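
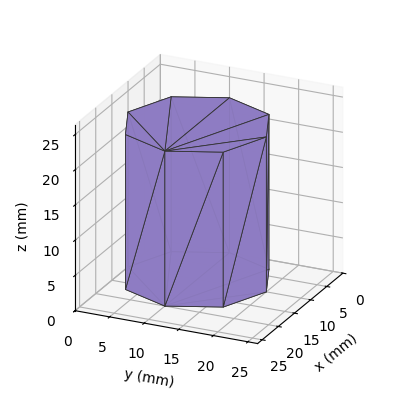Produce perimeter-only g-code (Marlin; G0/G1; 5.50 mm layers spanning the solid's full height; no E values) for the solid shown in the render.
Reading the render: the shape is a regular 8-sided prism (a cylinder approximated with 8 flat sides), circumscribed radius ≈ 10 mm, height ≈ 22 mm (dimensions read to the nearest mm from the axis ticks). For the g-code, the solid's height is divided into equal slices at the stated Δz and each level perimeter traced with G1 moves after a G0 lift.

; perimeter-only toolpath
G21 ; units = mm
G90 ; absolute positioning
G28 ; home
; layer 1
G0 Z5.50
G0 X20.00 Y10.00
G1 X17.07 Y17.07
G1 X10.00 Y20.00
G1 X2.93 Y17.07
G1 X0.00 Y10.00
G1 X2.93 Y2.93
G1 X10.00 Y0.00
G1 X17.07 Y2.93
G1 X20.00 Y10.00
; layer 2
G0 Z11.00
G0 X20.00 Y10.00
G1 X17.07 Y17.07
G1 X10.00 Y20.00
G1 X2.93 Y17.07
G1 X0.00 Y10.00
G1 X2.93 Y2.93
G1 X10.00 Y0.00
G1 X17.07 Y2.93
G1 X20.00 Y10.00
; layer 3
G0 Z16.50
G0 X20.00 Y10.00
G1 X17.07 Y17.07
G1 X10.00 Y20.00
G1 X2.93 Y17.07
G1 X0.00 Y10.00
G1 X2.93 Y2.93
G1 X10.00 Y0.00
G1 X17.07 Y2.93
G1 X20.00 Y10.00
; layer 4
G0 Z22.00
G0 X20.00 Y10.00
G1 X17.07 Y17.07
G1 X10.00 Y20.00
G1 X2.93 Y17.07
G1 X0.00 Y10.00
G1 X2.93 Y2.93
G1 X10.00 Y0.00
G1 X17.07 Y2.93
G1 X20.00 Y10.00
M2 ; end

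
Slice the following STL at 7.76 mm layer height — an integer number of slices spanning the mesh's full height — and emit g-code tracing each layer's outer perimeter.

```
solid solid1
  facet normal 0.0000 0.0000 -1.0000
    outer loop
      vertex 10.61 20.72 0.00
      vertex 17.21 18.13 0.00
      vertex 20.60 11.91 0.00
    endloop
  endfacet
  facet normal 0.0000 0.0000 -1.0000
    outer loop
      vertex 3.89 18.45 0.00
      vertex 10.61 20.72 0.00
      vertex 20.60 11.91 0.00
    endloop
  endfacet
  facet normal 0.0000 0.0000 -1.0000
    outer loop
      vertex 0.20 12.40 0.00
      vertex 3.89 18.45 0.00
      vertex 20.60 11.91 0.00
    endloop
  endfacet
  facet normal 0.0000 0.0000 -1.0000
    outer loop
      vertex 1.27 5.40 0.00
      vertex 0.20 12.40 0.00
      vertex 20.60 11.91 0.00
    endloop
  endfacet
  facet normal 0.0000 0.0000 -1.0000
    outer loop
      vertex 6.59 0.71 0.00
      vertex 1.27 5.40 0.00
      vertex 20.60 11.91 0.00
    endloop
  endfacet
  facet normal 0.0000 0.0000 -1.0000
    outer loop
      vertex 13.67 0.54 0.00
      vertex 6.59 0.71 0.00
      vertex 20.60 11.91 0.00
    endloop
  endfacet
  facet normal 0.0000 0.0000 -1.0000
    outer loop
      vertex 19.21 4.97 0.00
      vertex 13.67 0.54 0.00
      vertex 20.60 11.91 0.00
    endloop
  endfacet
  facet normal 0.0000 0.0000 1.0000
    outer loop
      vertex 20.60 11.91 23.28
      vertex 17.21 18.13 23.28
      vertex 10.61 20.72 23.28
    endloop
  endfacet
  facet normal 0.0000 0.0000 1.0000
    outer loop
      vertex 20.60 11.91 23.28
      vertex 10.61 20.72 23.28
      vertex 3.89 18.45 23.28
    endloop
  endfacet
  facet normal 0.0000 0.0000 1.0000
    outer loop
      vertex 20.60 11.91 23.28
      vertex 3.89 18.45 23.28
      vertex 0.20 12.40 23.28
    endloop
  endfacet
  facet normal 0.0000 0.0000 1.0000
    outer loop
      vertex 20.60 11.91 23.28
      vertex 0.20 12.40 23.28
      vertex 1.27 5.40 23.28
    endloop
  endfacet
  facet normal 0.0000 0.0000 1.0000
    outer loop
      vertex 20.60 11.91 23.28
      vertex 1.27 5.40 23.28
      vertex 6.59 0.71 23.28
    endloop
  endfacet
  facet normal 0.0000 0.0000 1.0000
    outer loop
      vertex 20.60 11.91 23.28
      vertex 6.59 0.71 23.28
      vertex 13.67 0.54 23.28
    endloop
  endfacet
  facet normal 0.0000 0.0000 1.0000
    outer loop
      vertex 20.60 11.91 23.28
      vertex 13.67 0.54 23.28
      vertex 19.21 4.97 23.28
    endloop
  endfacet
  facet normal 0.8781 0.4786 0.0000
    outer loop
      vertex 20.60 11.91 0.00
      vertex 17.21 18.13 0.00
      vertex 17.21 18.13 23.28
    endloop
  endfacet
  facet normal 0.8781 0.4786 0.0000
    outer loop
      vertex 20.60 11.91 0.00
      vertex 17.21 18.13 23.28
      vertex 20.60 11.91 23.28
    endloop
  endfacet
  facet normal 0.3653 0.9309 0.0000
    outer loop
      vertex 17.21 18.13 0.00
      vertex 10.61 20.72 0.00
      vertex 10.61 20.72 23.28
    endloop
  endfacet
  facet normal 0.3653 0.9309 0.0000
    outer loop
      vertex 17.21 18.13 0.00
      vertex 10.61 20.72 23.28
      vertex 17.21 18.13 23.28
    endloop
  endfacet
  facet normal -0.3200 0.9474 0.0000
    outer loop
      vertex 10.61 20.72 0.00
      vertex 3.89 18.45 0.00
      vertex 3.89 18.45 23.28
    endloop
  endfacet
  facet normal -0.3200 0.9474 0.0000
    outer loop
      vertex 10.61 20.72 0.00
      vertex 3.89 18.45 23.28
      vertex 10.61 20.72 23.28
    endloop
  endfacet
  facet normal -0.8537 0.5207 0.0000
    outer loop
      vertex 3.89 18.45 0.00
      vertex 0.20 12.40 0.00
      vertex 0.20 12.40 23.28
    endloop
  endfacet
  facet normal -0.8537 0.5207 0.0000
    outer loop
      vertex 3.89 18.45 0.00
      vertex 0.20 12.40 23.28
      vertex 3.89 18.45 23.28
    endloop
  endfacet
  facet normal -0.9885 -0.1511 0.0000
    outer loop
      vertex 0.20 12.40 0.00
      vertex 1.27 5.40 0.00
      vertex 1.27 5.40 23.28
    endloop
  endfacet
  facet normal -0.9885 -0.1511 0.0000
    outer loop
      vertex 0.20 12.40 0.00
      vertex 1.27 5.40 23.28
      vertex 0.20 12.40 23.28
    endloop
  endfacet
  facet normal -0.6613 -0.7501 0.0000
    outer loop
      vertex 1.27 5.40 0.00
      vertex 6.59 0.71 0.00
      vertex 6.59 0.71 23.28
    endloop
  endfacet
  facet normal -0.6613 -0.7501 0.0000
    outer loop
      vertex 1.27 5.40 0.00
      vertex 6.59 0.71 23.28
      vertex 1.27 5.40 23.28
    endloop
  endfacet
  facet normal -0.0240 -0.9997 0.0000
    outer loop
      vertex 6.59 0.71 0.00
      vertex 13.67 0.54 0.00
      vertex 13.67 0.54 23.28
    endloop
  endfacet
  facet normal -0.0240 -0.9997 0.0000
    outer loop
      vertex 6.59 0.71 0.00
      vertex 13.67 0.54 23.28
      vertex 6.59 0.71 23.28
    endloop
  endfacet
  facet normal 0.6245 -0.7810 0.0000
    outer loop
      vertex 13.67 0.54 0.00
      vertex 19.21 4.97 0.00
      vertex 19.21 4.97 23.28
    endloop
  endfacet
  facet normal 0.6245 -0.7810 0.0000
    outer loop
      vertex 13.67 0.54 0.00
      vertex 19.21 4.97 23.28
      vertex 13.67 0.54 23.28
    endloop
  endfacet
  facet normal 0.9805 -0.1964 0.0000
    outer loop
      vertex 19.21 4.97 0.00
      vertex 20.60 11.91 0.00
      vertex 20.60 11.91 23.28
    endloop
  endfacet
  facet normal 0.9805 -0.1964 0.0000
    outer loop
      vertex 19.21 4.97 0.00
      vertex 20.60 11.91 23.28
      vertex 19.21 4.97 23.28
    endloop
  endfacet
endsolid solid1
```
; perimeter-only toolpath
G21 ; units = mm
G90 ; absolute positioning
G28 ; home
; layer 1
G0 Z7.76
G0 X20.60 Y11.91
G1 X17.21 Y18.13
G1 X10.61 Y20.72
G1 X3.89 Y18.45
G1 X0.20 Y12.40
G1 X1.27 Y5.40
G1 X6.59 Y0.71
G1 X13.67 Y0.54
G1 X19.21 Y4.97
G1 X20.60 Y11.91
; layer 2
G0 Z15.52
G0 X20.60 Y11.91
G1 X17.21 Y18.13
G1 X10.61 Y20.72
G1 X3.89 Y18.45
G1 X0.20 Y12.40
G1 X1.27 Y5.40
G1 X6.59 Y0.71
G1 X13.67 Y0.54
G1 X19.21 Y4.97
G1 X20.60 Y11.91
; layer 3
G0 Z23.28
G0 X20.60 Y11.91
G1 X17.21 Y18.13
G1 X10.61 Y20.72
G1 X3.89 Y18.45
G1 X0.20 Y12.40
G1 X1.27 Y5.40
G1 X6.59 Y0.71
G1 X13.67 Y0.54
G1 X19.21 Y4.97
G1 X20.60 Y11.91
M2 ; end

The solid is a regular 9-sided prism (a cylinder approximated with 9 flat sides), circumscribed radius ≈ 10.4 mm, height ≈ 23.3 mm. Slicing at Δz = 7.76 mm — 3 equal slices spanning the solid's height, so layer i sits at z = i·h/3 — gives 3 non-empty perimeters. Each is a 9-segment closed polygon; G0 lifts to the layer z and rapids to the start vertex, then G1 traces the edges.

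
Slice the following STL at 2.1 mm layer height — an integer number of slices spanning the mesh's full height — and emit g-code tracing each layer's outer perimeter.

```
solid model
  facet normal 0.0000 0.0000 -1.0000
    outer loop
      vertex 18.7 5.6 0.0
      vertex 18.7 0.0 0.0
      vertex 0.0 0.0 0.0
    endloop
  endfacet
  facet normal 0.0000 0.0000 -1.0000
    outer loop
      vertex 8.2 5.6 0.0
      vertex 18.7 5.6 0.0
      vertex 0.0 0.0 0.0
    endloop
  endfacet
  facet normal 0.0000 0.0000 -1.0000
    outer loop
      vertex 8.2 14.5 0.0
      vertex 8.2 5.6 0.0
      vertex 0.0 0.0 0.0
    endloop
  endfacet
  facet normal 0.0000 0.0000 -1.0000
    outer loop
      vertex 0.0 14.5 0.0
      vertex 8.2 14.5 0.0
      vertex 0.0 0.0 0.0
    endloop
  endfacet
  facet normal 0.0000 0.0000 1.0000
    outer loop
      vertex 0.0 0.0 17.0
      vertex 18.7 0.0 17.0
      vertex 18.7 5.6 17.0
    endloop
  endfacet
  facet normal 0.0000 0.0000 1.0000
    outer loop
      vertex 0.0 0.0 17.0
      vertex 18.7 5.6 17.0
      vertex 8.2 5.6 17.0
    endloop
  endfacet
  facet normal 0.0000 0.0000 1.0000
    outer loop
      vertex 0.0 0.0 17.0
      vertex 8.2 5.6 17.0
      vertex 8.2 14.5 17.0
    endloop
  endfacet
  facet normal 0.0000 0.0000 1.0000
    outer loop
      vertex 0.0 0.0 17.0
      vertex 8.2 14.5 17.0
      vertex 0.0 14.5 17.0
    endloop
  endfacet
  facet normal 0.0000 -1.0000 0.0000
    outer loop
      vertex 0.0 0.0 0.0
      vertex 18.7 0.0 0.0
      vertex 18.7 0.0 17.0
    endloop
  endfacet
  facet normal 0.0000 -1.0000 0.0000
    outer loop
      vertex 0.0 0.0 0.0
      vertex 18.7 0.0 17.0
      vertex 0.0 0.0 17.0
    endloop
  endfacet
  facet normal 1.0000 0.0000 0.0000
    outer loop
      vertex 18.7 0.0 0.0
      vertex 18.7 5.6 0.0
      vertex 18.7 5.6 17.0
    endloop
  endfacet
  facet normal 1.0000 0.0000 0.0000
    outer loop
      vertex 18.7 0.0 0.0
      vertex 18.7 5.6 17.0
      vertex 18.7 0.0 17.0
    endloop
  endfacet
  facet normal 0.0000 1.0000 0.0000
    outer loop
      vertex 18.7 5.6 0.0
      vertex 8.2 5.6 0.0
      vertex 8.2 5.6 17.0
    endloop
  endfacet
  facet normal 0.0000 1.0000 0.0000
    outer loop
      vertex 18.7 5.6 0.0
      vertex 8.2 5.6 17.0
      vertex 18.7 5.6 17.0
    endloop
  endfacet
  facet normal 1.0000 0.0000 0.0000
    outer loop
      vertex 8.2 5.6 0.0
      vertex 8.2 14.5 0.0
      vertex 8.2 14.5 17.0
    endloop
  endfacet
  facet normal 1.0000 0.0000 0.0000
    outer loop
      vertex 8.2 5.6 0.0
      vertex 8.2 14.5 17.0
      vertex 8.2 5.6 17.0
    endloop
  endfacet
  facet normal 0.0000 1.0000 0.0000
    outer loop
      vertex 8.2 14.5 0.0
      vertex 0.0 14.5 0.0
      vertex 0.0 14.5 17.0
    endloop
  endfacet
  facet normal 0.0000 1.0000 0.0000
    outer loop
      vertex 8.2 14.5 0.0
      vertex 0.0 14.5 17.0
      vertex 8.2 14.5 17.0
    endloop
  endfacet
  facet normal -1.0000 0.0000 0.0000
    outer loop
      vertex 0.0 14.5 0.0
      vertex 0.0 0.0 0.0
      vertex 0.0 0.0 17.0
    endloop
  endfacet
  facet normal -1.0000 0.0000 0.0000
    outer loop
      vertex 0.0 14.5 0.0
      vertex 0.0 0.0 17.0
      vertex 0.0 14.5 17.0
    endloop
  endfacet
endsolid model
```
; perimeter-only toolpath
G21 ; units = mm
G90 ; absolute positioning
G28 ; home
; layer 1
G0 Z2.1
G0 X0.0 Y0.0
G1 X18.7 Y0.0
G1 X18.7 Y5.6
G1 X8.2 Y5.6
G1 X8.2 Y14.5
G1 X0.0 Y14.5
G1 X0.0 Y0.0
; layer 2
G0 Z4.2
G0 X0.0 Y0.0
G1 X18.7 Y0.0
G1 X18.7 Y5.6
G1 X8.2 Y5.6
G1 X8.2 Y14.5
G1 X0.0 Y14.5
G1 X0.0 Y0.0
; layer 3
G0 Z6.4
G0 X0.0 Y0.0
G1 X18.7 Y0.0
G1 X18.7 Y5.6
G1 X8.2 Y5.6
G1 X8.2 Y14.5
G1 X0.0 Y14.5
G1 X0.0 Y0.0
; layer 4
G0 Z8.5
G0 X0.0 Y0.0
G1 X18.7 Y0.0
G1 X18.7 Y5.6
G1 X8.2 Y5.6
G1 X8.2 Y14.5
G1 X0.0 Y14.5
G1 X0.0 Y0.0
; layer 5
G0 Z10.6
G0 X0.0 Y0.0
G1 X18.7 Y0.0
G1 X18.7 Y5.6
G1 X8.2 Y5.6
G1 X8.2 Y14.5
G1 X0.0 Y14.5
G1 X0.0 Y0.0
; layer 6
G0 Z12.8
G0 X0.0 Y0.0
G1 X18.7 Y0.0
G1 X18.7 Y5.6
G1 X8.2 Y5.6
G1 X8.2 Y14.5
G1 X0.0 Y14.5
G1 X0.0 Y0.0
; layer 7
G0 Z14.9
G0 X0.0 Y0.0
G1 X18.7 Y0.0
G1 X18.7 Y5.6
G1 X8.2 Y5.6
G1 X8.2 Y14.5
G1 X0.0 Y14.5
G1 X0.0 Y0.0
; layer 8
G0 Z17.0
G0 X0.0 Y0.0
G1 X18.7 Y0.0
G1 X18.7 Y5.6
G1 X8.2 Y5.6
G1 X8.2 Y14.5
G1 X0.0 Y14.5
G1 X0.0 Y0.0
M2 ; end

The solid is an L-shaped prism: outer 18.7 × 14.5 mm, arm thicknesses ≈ 5.6 mm (horizontal) and 8.2 mm (vertical), extruded 17 mm in z. Slicing at Δz = 2.1 mm — 8 equal slices spanning the solid's height, so layer i sits at z = i·h/8 — gives 8 non-empty perimeters. Each is a 6-segment closed polygon; G0 lifts to the layer z and rapids to the start vertex, then G1 traces the edges.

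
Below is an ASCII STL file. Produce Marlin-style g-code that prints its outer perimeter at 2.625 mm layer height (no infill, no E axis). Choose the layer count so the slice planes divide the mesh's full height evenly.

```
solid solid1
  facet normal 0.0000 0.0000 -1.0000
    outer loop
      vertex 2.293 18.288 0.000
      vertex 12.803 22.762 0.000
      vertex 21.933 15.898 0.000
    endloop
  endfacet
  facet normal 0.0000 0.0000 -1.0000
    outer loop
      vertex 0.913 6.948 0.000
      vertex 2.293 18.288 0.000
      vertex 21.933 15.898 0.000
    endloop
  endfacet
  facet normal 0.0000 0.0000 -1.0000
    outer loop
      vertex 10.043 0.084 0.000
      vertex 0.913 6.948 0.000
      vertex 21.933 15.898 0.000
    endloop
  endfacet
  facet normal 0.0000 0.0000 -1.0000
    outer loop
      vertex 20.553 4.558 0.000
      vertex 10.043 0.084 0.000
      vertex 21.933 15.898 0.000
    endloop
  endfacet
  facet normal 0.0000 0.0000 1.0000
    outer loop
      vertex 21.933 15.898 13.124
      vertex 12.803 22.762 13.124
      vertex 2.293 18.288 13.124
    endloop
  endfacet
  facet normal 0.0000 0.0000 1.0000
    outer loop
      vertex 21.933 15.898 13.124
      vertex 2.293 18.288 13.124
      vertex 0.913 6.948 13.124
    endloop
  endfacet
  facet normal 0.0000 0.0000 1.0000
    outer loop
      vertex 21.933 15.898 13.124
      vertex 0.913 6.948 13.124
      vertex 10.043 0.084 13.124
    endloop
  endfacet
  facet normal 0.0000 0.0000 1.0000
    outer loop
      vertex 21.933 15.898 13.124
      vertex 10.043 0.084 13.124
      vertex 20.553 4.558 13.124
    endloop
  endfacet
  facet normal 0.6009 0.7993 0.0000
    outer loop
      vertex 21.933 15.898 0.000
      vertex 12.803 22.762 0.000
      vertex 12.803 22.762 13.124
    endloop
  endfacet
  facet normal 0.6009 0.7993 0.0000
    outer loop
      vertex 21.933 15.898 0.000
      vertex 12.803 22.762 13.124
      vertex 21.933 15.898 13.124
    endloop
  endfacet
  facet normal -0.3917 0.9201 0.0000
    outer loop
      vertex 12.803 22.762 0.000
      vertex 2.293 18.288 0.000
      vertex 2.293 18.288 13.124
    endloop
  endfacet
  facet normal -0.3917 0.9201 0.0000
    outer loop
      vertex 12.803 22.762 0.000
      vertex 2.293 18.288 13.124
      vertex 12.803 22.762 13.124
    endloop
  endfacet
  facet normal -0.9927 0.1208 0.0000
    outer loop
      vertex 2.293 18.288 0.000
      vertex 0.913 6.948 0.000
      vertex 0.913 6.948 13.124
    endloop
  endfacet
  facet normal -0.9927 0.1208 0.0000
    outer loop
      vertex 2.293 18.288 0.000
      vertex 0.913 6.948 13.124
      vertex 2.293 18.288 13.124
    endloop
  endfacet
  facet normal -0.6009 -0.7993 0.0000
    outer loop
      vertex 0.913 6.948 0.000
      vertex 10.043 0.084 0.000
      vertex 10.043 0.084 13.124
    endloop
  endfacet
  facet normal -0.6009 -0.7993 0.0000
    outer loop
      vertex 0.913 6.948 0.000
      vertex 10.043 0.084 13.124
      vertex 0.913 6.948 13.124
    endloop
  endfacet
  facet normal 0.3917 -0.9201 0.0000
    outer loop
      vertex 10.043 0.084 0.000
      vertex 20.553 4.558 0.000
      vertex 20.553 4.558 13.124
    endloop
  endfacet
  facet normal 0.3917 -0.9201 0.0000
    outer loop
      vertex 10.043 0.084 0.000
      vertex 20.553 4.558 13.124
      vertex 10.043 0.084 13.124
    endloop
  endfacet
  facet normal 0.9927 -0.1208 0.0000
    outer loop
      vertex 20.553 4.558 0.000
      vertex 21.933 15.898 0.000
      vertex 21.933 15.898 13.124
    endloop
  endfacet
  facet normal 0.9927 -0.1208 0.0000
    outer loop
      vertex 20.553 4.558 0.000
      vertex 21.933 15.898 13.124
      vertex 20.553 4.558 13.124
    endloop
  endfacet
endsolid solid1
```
; perimeter-only toolpath
G21 ; units = mm
G90 ; absolute positioning
G28 ; home
; layer 1
G0 Z2.625
G0 X21.933 Y15.898
G1 X12.803 Y22.762
G1 X2.293 Y18.288
G1 X0.913 Y6.948
G1 X10.043 Y0.084
G1 X20.553 Y4.558
G1 X21.933 Y15.898
; layer 2
G0 Z5.250
G0 X21.933 Y15.898
G1 X12.803 Y22.762
G1 X2.293 Y18.288
G1 X0.913 Y6.948
G1 X10.043 Y0.084
G1 X20.553 Y4.558
G1 X21.933 Y15.898
; layer 3
G0 Z7.874
G0 X21.933 Y15.898
G1 X12.803 Y22.762
G1 X2.293 Y18.288
G1 X0.913 Y6.948
G1 X10.043 Y0.084
G1 X20.553 Y4.558
G1 X21.933 Y15.898
; layer 4
G0 Z10.499
G0 X21.933 Y15.898
G1 X12.803 Y22.762
G1 X2.293 Y18.288
G1 X0.913 Y6.948
G1 X10.043 Y0.084
G1 X20.553 Y4.558
G1 X21.933 Y15.898
; layer 5
G0 Z13.124
G0 X21.933 Y15.898
G1 X12.803 Y22.762
G1 X2.293 Y18.288
G1 X0.913 Y6.948
G1 X10.043 Y0.084
G1 X20.553 Y4.558
G1 X21.933 Y15.898
M2 ; end

The solid is a regular 6-sided prism (a cylinder approximated with 6 flat sides), circumscribed radius ≈ 11.4 mm, height ≈ 13.1 mm. Slicing at Δz = 2.625 mm — 5 equal slices spanning the solid's height, so layer i sits at z = i·h/5 — gives 5 non-empty perimeters. Each is a 6-segment closed polygon; G0 lifts to the layer z and rapids to the start vertex, then G1 traces the edges.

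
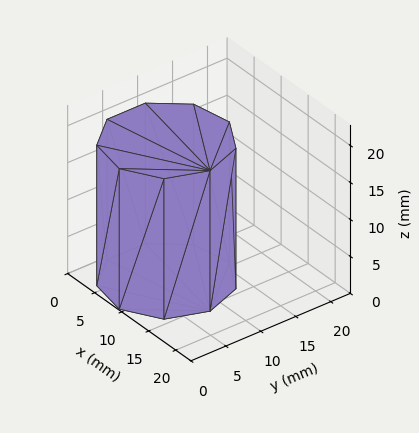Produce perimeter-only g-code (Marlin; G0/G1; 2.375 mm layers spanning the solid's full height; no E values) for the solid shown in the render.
Reading the render: the shape is a regular 9-sided prism (a cylinder approximated with 9 flat sides), circumscribed radius ≈ 8 mm, height ≈ 19 mm (dimensions read to the nearest mm from the axis ticks). For the g-code, the solid's height is divided into equal slices at the stated Δz and each level perimeter traced with G1 moves after a G0 lift.

; perimeter-only toolpath
G21 ; units = mm
G90 ; absolute positioning
G28 ; home
; layer 1
G0 Z2.375
G0 X16.000 Y8.000
G1 X14.128 Y13.142
G1 X9.389 Y15.878
G1 X4.000 Y14.928
G1 X0.482 Y10.736
G1 X0.482 Y5.264
G1 X4.000 Y1.072
G1 X9.389 Y0.122
G1 X14.128 Y2.858
G1 X16.000 Y8.000
; layer 2
G0 Z4.750
G0 X16.000 Y8.000
G1 X14.128 Y13.142
G1 X9.389 Y15.878
G1 X4.000 Y14.928
G1 X0.482 Y10.736
G1 X0.482 Y5.264
G1 X4.000 Y1.072
G1 X9.389 Y0.122
G1 X14.128 Y2.858
G1 X16.000 Y8.000
; layer 3
G0 Z7.125
G0 X16.000 Y8.000
G1 X14.128 Y13.142
G1 X9.389 Y15.878
G1 X4.000 Y14.928
G1 X0.482 Y10.736
G1 X0.482 Y5.264
G1 X4.000 Y1.072
G1 X9.389 Y0.122
G1 X14.128 Y2.858
G1 X16.000 Y8.000
; layer 4
G0 Z9.500
G0 X16.000 Y8.000
G1 X14.128 Y13.142
G1 X9.389 Y15.878
G1 X4.000 Y14.928
G1 X0.482 Y10.736
G1 X0.482 Y5.264
G1 X4.000 Y1.072
G1 X9.389 Y0.122
G1 X14.128 Y2.858
G1 X16.000 Y8.000
; layer 5
G0 Z11.875
G0 X16.000 Y8.000
G1 X14.128 Y13.142
G1 X9.389 Y15.878
G1 X4.000 Y14.928
G1 X0.482 Y10.736
G1 X0.482 Y5.264
G1 X4.000 Y1.072
G1 X9.389 Y0.122
G1 X14.128 Y2.858
G1 X16.000 Y8.000
; layer 6
G0 Z14.250
G0 X16.000 Y8.000
G1 X14.128 Y13.142
G1 X9.389 Y15.878
G1 X4.000 Y14.928
G1 X0.482 Y10.736
G1 X0.482 Y5.264
G1 X4.000 Y1.072
G1 X9.389 Y0.122
G1 X14.128 Y2.858
G1 X16.000 Y8.000
; layer 7
G0 Z16.625
G0 X16.000 Y8.000
G1 X14.128 Y13.142
G1 X9.389 Y15.878
G1 X4.000 Y14.928
G1 X0.482 Y10.736
G1 X0.482 Y5.264
G1 X4.000 Y1.072
G1 X9.389 Y0.122
G1 X14.128 Y2.858
G1 X16.000 Y8.000
; layer 8
G0 Z19.000
G0 X16.000 Y8.000
G1 X14.128 Y13.142
G1 X9.389 Y15.878
G1 X4.000 Y14.928
G1 X0.482 Y10.736
G1 X0.482 Y5.264
G1 X4.000 Y1.072
G1 X9.389 Y0.122
G1 X14.128 Y2.858
G1 X16.000 Y8.000
M2 ; end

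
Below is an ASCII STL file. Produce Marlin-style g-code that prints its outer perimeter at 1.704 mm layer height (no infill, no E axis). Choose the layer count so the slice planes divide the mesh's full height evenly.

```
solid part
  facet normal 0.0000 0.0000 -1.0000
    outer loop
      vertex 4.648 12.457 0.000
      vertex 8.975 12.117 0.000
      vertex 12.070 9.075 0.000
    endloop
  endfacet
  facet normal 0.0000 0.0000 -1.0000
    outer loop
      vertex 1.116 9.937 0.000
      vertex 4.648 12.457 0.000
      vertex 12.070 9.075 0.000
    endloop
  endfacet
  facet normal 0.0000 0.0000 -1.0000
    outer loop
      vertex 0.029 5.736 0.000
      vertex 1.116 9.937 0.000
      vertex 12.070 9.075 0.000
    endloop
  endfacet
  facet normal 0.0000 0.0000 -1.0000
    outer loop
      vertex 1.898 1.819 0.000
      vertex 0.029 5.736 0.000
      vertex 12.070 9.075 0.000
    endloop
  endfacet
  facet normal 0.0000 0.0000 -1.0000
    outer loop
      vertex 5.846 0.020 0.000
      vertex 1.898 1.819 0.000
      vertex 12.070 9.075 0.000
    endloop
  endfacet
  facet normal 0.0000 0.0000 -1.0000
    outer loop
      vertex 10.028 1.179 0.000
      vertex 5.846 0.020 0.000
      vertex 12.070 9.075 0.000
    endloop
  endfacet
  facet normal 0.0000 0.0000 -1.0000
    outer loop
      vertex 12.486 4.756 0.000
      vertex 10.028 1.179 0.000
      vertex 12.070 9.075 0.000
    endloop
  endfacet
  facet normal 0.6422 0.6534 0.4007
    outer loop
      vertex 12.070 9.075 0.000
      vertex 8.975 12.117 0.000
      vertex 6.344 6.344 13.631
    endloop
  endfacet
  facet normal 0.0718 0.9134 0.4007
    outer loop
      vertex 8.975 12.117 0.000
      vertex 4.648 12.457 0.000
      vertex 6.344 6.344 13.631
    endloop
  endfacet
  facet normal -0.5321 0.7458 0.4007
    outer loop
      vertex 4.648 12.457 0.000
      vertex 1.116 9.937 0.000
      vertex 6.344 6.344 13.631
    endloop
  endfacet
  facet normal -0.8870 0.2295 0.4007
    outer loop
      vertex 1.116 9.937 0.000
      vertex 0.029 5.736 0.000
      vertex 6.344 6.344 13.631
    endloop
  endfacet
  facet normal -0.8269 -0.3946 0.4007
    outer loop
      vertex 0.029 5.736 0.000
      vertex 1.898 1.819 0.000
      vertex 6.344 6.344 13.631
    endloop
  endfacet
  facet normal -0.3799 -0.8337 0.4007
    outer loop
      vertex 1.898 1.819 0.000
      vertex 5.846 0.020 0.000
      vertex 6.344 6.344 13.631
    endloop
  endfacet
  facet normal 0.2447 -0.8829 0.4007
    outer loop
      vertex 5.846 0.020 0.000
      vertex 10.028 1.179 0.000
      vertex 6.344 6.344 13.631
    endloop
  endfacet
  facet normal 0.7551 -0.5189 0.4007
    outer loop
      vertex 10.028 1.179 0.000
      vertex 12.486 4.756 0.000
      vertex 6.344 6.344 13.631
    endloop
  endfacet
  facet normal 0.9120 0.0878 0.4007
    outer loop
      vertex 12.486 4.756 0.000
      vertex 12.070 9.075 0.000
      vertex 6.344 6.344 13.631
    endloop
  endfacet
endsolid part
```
; perimeter-only toolpath
G21 ; units = mm
G90 ; absolute positioning
G28 ; home
; layer 1
G0 Z1.704
G0 X11.354 Y8.734
G1 X8.646 Y11.395
G1 X4.860 Y11.693
G1 X1.770 Y9.488
G1 X0.818 Y5.812
G1 X2.454 Y2.385
G1 X5.908 Y0.810
G1 X9.567 Y1.825
G1 X11.718 Y4.955
G1 X11.354 Y8.734
; layer 2
G0 Z3.408
G0 X10.639 Y8.392
G1 X8.317 Y10.674
G1 X5.072 Y10.929
G1 X2.423 Y9.039
G1 X1.608 Y5.888
G1 X3.010 Y2.950
G1 X5.971 Y1.601
G1 X9.107 Y2.470
G1 X10.950 Y5.153
G1 X10.639 Y8.392
; layer 3
G0 Z5.112
G0 X9.923 Y8.051
G1 X7.988 Y9.952
G1 X5.284 Y10.165
G1 X3.077 Y8.590
G1 X2.397 Y5.964
G1 X3.565 Y3.516
G1 X6.033 Y2.392
G1 X8.646 Y3.116
G1 X10.183 Y5.351
G1 X9.923 Y8.051
; layer 4
G0 Z6.816
G0 X9.207 Y7.710
G1 X7.659 Y9.231
G1 X5.496 Y9.401
G1 X3.730 Y8.140
G1 X3.187 Y6.040
G1 X4.121 Y4.082
G1 X6.095 Y3.182
G1 X8.186 Y3.762
G1 X9.415 Y5.550
G1 X9.207 Y7.710
; layer 5
G0 Z8.519
G0 X8.491 Y7.368
G1 X7.331 Y8.509
G1 X5.708 Y8.636
G1 X4.384 Y7.691
G1 X3.976 Y6.116
G1 X4.677 Y4.647
G1 X6.157 Y3.973
G1 X7.726 Y4.407
G1 X8.647 Y5.748
G1 X8.491 Y7.368
; layer 6
G0 Z10.223
G0 X7.776 Y7.027
G1 X7.002 Y7.787
G1 X5.920 Y7.872
G1 X5.037 Y7.242
G1 X4.765 Y6.192
G1 X5.232 Y5.213
G1 X6.220 Y4.763
G1 X7.265 Y5.053
G1 X7.880 Y5.947
G1 X7.776 Y7.027
; layer 7
G0 Z11.927
G0 X7.060 Y6.685
G1 X6.673 Y7.066
G1 X6.132 Y7.108
G1 X5.691 Y6.793
G1 X5.555 Y6.268
G1 X5.788 Y5.778
G1 X6.282 Y5.554
G1 X6.804 Y5.698
G1 X7.112 Y6.146
G1 X7.060 Y6.685
M2 ; end

The solid is a regular 9-sided pyramid, base circumscribed radius ≈ 6.34 mm, apex at z ≈ 13.6 mm. Slicing at Δz = 1.704 mm — 8 equal slices spanning the solid's height, so layer i sits at z = i·h/8 — gives 7 non-empty perimeters. Each is a 9-segment closed polygon; G0 lifts to the layer z and rapids to the start vertex, then G1 traces the edges. The cross-section shrinks linearly with z (the slice at the apex is degenerate and omitted).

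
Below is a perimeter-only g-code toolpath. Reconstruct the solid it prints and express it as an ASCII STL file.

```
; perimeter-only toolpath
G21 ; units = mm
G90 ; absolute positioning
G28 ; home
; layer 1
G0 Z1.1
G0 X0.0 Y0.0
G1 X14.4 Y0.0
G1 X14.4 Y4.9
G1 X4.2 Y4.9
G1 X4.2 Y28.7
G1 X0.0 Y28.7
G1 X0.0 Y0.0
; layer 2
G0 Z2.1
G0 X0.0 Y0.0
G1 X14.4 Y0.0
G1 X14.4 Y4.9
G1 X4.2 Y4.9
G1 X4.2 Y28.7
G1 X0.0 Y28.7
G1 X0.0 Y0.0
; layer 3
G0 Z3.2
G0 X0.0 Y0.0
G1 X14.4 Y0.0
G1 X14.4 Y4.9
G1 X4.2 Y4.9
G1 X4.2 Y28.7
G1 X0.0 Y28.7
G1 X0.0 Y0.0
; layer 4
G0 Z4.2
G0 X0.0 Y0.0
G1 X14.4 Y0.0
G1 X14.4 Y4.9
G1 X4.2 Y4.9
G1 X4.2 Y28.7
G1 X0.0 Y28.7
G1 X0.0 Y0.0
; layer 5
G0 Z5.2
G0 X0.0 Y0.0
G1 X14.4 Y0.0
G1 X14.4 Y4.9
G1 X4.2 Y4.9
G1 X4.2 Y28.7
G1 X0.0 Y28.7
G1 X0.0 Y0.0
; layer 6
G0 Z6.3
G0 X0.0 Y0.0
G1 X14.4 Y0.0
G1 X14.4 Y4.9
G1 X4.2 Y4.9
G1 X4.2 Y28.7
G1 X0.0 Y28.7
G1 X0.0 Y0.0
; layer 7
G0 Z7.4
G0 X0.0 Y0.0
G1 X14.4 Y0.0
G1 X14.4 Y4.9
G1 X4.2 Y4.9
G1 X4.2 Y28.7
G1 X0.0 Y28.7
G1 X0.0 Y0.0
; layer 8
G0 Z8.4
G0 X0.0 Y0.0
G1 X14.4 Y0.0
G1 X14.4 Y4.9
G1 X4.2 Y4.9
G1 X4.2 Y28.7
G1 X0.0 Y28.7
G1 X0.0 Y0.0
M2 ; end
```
solid part
  facet normal 0.0000 0.0000 -1.0000
    outer loop
      vertex 14.4 4.9 0.0
      vertex 14.4 0.0 0.0
      vertex 0.0 0.0 0.0
    endloop
  endfacet
  facet normal 0.0000 0.0000 -1.0000
    outer loop
      vertex 4.2 4.9 0.0
      vertex 14.4 4.9 0.0
      vertex 0.0 0.0 0.0
    endloop
  endfacet
  facet normal 0.0000 0.0000 -1.0000
    outer loop
      vertex 4.2 28.7 0.0
      vertex 4.2 4.9 0.0
      vertex 0.0 0.0 0.0
    endloop
  endfacet
  facet normal 0.0000 0.0000 -1.0000
    outer loop
      vertex 0.0 28.7 0.0
      vertex 4.2 28.7 0.0
      vertex 0.0 0.0 0.0
    endloop
  endfacet
  facet normal 0.0000 0.0000 1.0000
    outer loop
      vertex 0.0 0.0 8.4
      vertex 14.4 0.0 8.4
      vertex 14.4 4.9 8.4
    endloop
  endfacet
  facet normal 0.0000 0.0000 1.0000
    outer loop
      vertex 0.0 0.0 8.4
      vertex 14.4 4.9 8.4
      vertex 4.2 4.9 8.4
    endloop
  endfacet
  facet normal 0.0000 0.0000 1.0000
    outer loop
      vertex 0.0 0.0 8.4
      vertex 4.2 4.9 8.4
      vertex 4.2 28.7 8.4
    endloop
  endfacet
  facet normal 0.0000 0.0000 1.0000
    outer loop
      vertex 0.0 0.0 8.4
      vertex 4.2 28.7 8.4
      vertex 0.0 28.7 8.4
    endloop
  endfacet
  facet normal 0.0000 -1.0000 0.0000
    outer loop
      vertex 0.0 0.0 0.0
      vertex 14.4 0.0 0.0
      vertex 14.4 0.0 8.4
    endloop
  endfacet
  facet normal 0.0000 -1.0000 0.0000
    outer loop
      vertex 0.0 0.0 0.0
      vertex 14.4 0.0 8.4
      vertex 0.0 0.0 8.4
    endloop
  endfacet
  facet normal 1.0000 0.0000 0.0000
    outer loop
      vertex 14.4 0.0 0.0
      vertex 14.4 4.9 0.0
      vertex 14.4 4.9 8.4
    endloop
  endfacet
  facet normal 1.0000 0.0000 0.0000
    outer loop
      vertex 14.4 0.0 0.0
      vertex 14.4 4.9 8.4
      vertex 14.4 0.0 8.4
    endloop
  endfacet
  facet normal 0.0000 1.0000 0.0000
    outer loop
      vertex 14.4 4.9 0.0
      vertex 4.2 4.9 0.0
      vertex 4.2 4.9 8.4
    endloop
  endfacet
  facet normal 0.0000 1.0000 0.0000
    outer loop
      vertex 14.4 4.9 0.0
      vertex 4.2 4.9 8.4
      vertex 14.4 4.9 8.4
    endloop
  endfacet
  facet normal 1.0000 0.0000 0.0000
    outer loop
      vertex 4.2 4.9 0.0
      vertex 4.2 28.7 0.0
      vertex 4.2 28.7 8.4
    endloop
  endfacet
  facet normal 1.0000 0.0000 0.0000
    outer loop
      vertex 4.2 4.9 0.0
      vertex 4.2 28.7 8.4
      vertex 4.2 4.9 8.4
    endloop
  endfacet
  facet normal 0.0000 1.0000 0.0000
    outer loop
      vertex 4.2 28.7 0.0
      vertex 0.0 28.7 0.0
      vertex 0.0 28.7 8.4
    endloop
  endfacet
  facet normal 0.0000 1.0000 0.0000
    outer loop
      vertex 4.2 28.7 0.0
      vertex 0.0 28.7 8.4
      vertex 4.2 28.7 8.4
    endloop
  endfacet
  facet normal -1.0000 0.0000 0.0000
    outer loop
      vertex 0.0 28.7 0.0
      vertex 0.0 0.0 0.0
      vertex 0.0 0.0 8.4
    endloop
  endfacet
  facet normal -1.0000 0.0000 0.0000
    outer loop
      vertex 0.0 28.7 0.0
      vertex 0.0 0.0 8.4
      vertex 0.0 28.7 8.4
    endloop
  endfacet
endsolid part

The G0 Z moves step by Δz≈1.1 mm. Every layer's G1 loop is the same polygon, so the solid is a straight extrusion of it from z=0 to z≈8.4. Closing with flat bottom and top caps and triangulating gives 20 facets — an L-shaped prism: outer 14.4 × 28.7 mm, arm thicknesses ≈ 4.9 mm (horizontal) and 4.2 mm (vertical), extruded 8.4 mm in z.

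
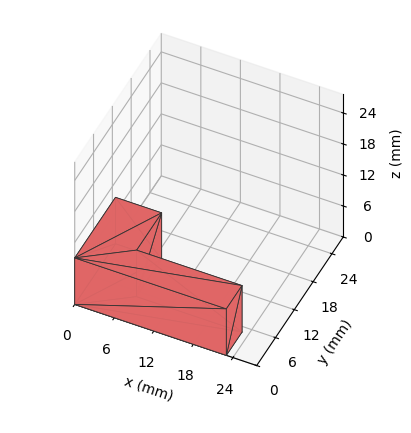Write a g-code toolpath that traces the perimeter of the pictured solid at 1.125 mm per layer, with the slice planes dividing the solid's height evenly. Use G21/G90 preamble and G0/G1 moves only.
Reading the render: the shape is an L-shaped prism: outer 23 × 13 mm, arm thicknesses ≈ 5 mm (horizontal) and 7 mm (vertical), extruded 9 mm in z (dimensions read to the nearest mm from the axis ticks). For the g-code, the solid's height is divided into equal slices at the stated Δz and each level perimeter traced with G1 moves after a G0 lift.

; perimeter-only toolpath
G21 ; units = mm
G90 ; absolute positioning
G28 ; home
; layer 1
G0 Z1.125
G0 X0.000 Y0.000
G1 X23.000 Y0.000
G1 X23.000 Y5.000
G1 X7.000 Y5.000
G1 X7.000 Y13.000
G1 X0.000 Y13.000
G1 X0.000 Y0.000
; layer 2
G0 Z2.250
G0 X0.000 Y0.000
G1 X23.000 Y0.000
G1 X23.000 Y5.000
G1 X7.000 Y5.000
G1 X7.000 Y13.000
G1 X0.000 Y13.000
G1 X0.000 Y0.000
; layer 3
G0 Z3.375
G0 X0.000 Y0.000
G1 X23.000 Y0.000
G1 X23.000 Y5.000
G1 X7.000 Y5.000
G1 X7.000 Y13.000
G1 X0.000 Y13.000
G1 X0.000 Y0.000
; layer 4
G0 Z4.500
G0 X0.000 Y0.000
G1 X23.000 Y0.000
G1 X23.000 Y5.000
G1 X7.000 Y5.000
G1 X7.000 Y13.000
G1 X0.000 Y13.000
G1 X0.000 Y0.000
; layer 5
G0 Z5.625
G0 X0.000 Y0.000
G1 X23.000 Y0.000
G1 X23.000 Y5.000
G1 X7.000 Y5.000
G1 X7.000 Y13.000
G1 X0.000 Y13.000
G1 X0.000 Y0.000
; layer 6
G0 Z6.750
G0 X0.000 Y0.000
G1 X23.000 Y0.000
G1 X23.000 Y5.000
G1 X7.000 Y5.000
G1 X7.000 Y13.000
G1 X0.000 Y13.000
G1 X0.000 Y0.000
; layer 7
G0 Z7.875
G0 X0.000 Y0.000
G1 X23.000 Y0.000
G1 X23.000 Y5.000
G1 X7.000 Y5.000
G1 X7.000 Y13.000
G1 X0.000 Y13.000
G1 X0.000 Y0.000
; layer 8
G0 Z9.000
G0 X0.000 Y0.000
G1 X23.000 Y0.000
G1 X23.000 Y5.000
G1 X7.000 Y5.000
G1 X7.000 Y13.000
G1 X0.000 Y13.000
G1 X0.000 Y0.000
M2 ; end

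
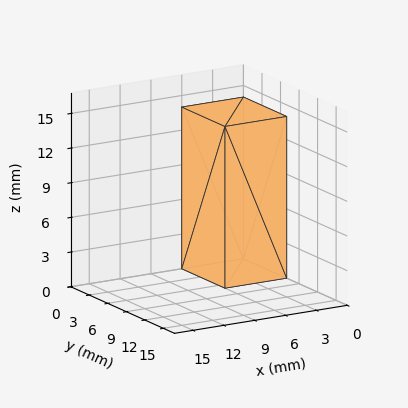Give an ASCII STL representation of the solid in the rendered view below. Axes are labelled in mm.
Reading the render: the shape is a rectangular box, roughly 6 × 7 mm footprint and 14 mm tall (dimensions read to the nearest mm from the axis ticks). For the STL, each face is triangulated and given an outward normal.

solid part
  facet normal 0.0000 0.0000 -1.0000
    outer loop
      vertex 6.0 7.0 0.0
      vertex 6.0 0.0 0.0
      vertex 0.0 0.0 0.0
    endloop
  endfacet
  facet normal 0.0000 0.0000 -1.0000
    outer loop
      vertex 0.0 7.0 0.0
      vertex 6.0 7.0 0.0
      vertex 0.0 0.0 0.0
    endloop
  endfacet
  facet normal 0.0000 0.0000 1.0000
    outer loop
      vertex 0.0 0.0 14.0
      vertex 6.0 0.0 14.0
      vertex 6.0 7.0 14.0
    endloop
  endfacet
  facet normal 0.0000 0.0000 1.0000
    outer loop
      vertex 0.0 0.0 14.0
      vertex 6.0 7.0 14.0
      vertex 0.0 7.0 14.0
    endloop
  endfacet
  facet normal 0.0000 -1.0000 0.0000
    outer loop
      vertex 0.0 0.0 0.0
      vertex 6.0 0.0 0.0
      vertex 6.0 0.0 14.0
    endloop
  endfacet
  facet normal 0.0000 -1.0000 0.0000
    outer loop
      vertex 0.0 0.0 0.0
      vertex 6.0 0.0 14.0
      vertex 0.0 0.0 14.0
    endloop
  endfacet
  facet normal 0.0000 1.0000 0.0000
    outer loop
      vertex 6.0 7.0 14.0
      vertex 6.0 7.0 0.0
      vertex 0.0 7.0 0.0
    endloop
  endfacet
  facet normal 0.0000 1.0000 0.0000
    outer loop
      vertex 0.0 7.0 14.0
      vertex 6.0 7.0 14.0
      vertex 0.0 7.0 0.0
    endloop
  endfacet
  facet normal -1.0000 0.0000 0.0000
    outer loop
      vertex 0.0 7.0 14.0
      vertex 0.0 7.0 0.0
      vertex 0.0 0.0 0.0
    endloop
  endfacet
  facet normal -1.0000 0.0000 0.0000
    outer loop
      vertex 0.0 0.0 14.0
      vertex 0.0 7.0 14.0
      vertex 0.0 0.0 0.0
    endloop
  endfacet
  facet normal 1.0000 0.0000 0.0000
    outer loop
      vertex 6.0 0.0 0.0
      vertex 6.0 7.0 0.0
      vertex 6.0 7.0 14.0
    endloop
  endfacet
  facet normal 1.0000 0.0000 0.0000
    outer loop
      vertex 6.0 0.0 0.0
      vertex 6.0 7.0 14.0
      vertex 6.0 0.0 14.0
    endloop
  endfacet
endsolid part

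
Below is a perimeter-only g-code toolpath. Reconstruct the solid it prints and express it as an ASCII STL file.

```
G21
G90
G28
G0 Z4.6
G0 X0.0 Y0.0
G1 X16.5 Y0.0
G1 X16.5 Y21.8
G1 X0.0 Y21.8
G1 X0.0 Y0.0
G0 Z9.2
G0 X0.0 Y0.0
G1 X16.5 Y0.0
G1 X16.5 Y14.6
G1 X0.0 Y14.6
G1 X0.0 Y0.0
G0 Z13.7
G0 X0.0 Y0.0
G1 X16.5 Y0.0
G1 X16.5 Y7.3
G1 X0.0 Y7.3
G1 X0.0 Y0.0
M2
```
solid part
  facet normal 0.0000 0.0000 -1.0000
    outer loop
      vertex 16.5 29.1 0.0
      vertex 16.5 0.0 0.0
      vertex 0.0 0.0 0.0
    endloop
  endfacet
  facet normal 0.0000 0.0000 -1.0000
    outer loop
      vertex 0.0 29.1 0.0
      vertex 16.5 29.1 0.0
      vertex 0.0 0.0 0.0
    endloop
  endfacet
  facet normal 0.0000 -1.0000 0.0000
    outer loop
      vertex 0.0 0.0 0.0
      vertex 16.5 0.0 0.0
      vertex 16.5 0.0 18.3
    endloop
  endfacet
  facet normal 0.0000 -1.0000 0.0000
    outer loop
      vertex 0.0 0.0 0.0
      vertex 16.5 0.0 18.3
      vertex 0.0 0.0 18.3
    endloop
  endfacet
  facet normal 0.0000 0.5324 0.8465
    outer loop
      vertex 0.0 0.0 18.3
      vertex 16.5 0.0 18.3
      vertex 16.5 29.1 0.0
    endloop
  endfacet
  facet normal 0.0000 0.5324 0.8465
    outer loop
      vertex 0.0 0.0 18.3
      vertex 16.5 29.1 0.0
      vertex 0.0 29.1 0.0
    endloop
  endfacet
  facet normal -1.0000 0.0000 0.0000
    outer loop
      vertex 0.0 0.0 18.3
      vertex 0.0 29.1 0.0
      vertex 0.0 0.0 0.0
    endloop
  endfacet
  facet normal 1.0000 0.0000 0.0000
    outer loop
      vertex 16.5 0.0 0.0
      vertex 16.5 29.1 0.0
      vertex 16.5 0.0 18.3
    endloop
  endfacet
endsolid part

The G0 Z moves step by Δz≈4.6 mm. The G1 loops shrink linearly with z, so the solid tapers from its base footprint up to z≈18.3. Closing with a flat bottom cap and the tapered top and triangulating gives 8 facets — a wedge (ramp): 16.5 × 29.1 mm base, rising to 18.3 mm along the y=0 edge and sloping linearly to z=0 at y=29.1.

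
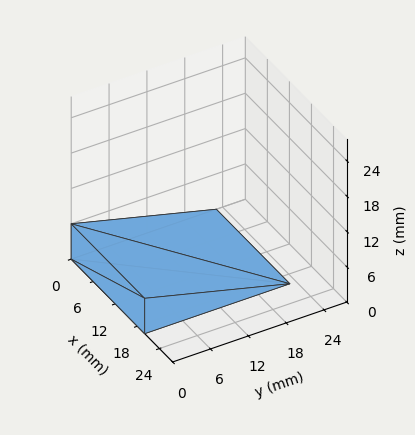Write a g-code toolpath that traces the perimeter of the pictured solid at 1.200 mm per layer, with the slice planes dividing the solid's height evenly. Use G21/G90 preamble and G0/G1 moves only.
Reading the render: the shape is a wedge (ramp): 20 × 23 mm base, rising to 6 mm along the y=0 edge and sloping linearly to z=0 at y=23 (dimensions read to the nearest mm from the axis ticks). For the g-code, the solid's height is divided into equal slices at the stated Δz and each level perimeter traced with G1 moves after a G0 lift.

; perimeter-only toolpath
G21 ; units = mm
G90 ; absolute positioning
G28 ; home
; layer 1
G0 Z1.200
G0 X0.000 Y0.000
G1 X20.000 Y0.000
G1 X20.000 Y18.400
G1 X0.000 Y18.400
G1 X0.000 Y0.000
; layer 2
G0 Z2.400
G0 X0.000 Y0.000
G1 X20.000 Y0.000
G1 X20.000 Y13.800
G1 X0.000 Y13.800
G1 X0.000 Y0.000
; layer 3
G0 Z3.600
G0 X0.000 Y0.000
G1 X20.000 Y0.000
G1 X20.000 Y9.200
G1 X0.000 Y9.200
G1 X0.000 Y0.000
; layer 4
G0 Z4.800
G0 X0.000 Y0.000
G1 X20.000 Y0.000
G1 X20.000 Y4.600
G1 X0.000 Y4.600
G1 X0.000 Y0.000
M2 ; end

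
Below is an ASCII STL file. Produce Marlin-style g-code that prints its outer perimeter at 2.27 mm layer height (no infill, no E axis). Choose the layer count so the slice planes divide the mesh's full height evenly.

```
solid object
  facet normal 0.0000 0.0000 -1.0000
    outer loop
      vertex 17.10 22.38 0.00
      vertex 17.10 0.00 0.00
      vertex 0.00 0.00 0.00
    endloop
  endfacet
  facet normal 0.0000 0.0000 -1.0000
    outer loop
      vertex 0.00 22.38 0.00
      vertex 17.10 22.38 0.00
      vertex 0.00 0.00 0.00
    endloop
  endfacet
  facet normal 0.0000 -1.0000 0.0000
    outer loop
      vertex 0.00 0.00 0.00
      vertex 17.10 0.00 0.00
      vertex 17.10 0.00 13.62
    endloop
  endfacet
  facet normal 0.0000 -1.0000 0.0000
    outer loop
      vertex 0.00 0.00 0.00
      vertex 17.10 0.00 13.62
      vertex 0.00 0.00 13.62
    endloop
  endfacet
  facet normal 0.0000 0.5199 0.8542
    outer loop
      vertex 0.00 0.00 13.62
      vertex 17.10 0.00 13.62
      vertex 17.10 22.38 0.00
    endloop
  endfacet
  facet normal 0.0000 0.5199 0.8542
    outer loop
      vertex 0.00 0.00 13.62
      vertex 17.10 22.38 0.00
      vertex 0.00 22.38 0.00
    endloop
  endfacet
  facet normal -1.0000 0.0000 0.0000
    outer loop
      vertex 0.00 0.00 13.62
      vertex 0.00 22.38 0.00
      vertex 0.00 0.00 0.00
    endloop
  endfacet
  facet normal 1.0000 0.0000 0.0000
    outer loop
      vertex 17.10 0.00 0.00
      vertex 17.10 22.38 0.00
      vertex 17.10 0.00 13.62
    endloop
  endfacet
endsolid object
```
; perimeter-only toolpath
G21 ; units = mm
G90 ; absolute positioning
G28 ; home
; layer 1
G0 Z2.27
G0 X0.00 Y0.00
G1 X17.10 Y0.00
G1 X17.10 Y18.65
G1 X0.00 Y18.65
G1 X0.00 Y0.00
; layer 2
G0 Z4.54
G0 X0.00 Y0.00
G1 X17.10 Y0.00
G1 X17.10 Y14.92
G1 X0.00 Y14.92
G1 X0.00 Y0.00
; layer 3
G0 Z6.81
G0 X0.00 Y0.00
G1 X17.10 Y0.00
G1 X17.10 Y11.19
G1 X0.00 Y11.19
G1 X0.00 Y0.00
; layer 4
G0 Z9.08
G0 X0.00 Y0.00
G1 X17.10 Y0.00
G1 X17.10 Y7.46
G1 X0.00 Y7.46
G1 X0.00 Y0.00
; layer 5
G0 Z11.35
G0 X0.00 Y0.00
G1 X17.10 Y0.00
G1 X17.10 Y3.73
G1 X0.00 Y3.73
G1 X0.00 Y0.00
M2 ; end

The solid is a wedge (ramp): 17.1 × 22.4 mm base, rising to 13.6 mm along the y=0 edge and sloping linearly to z=0 at y=22.4. Slicing at Δz = 2.27 mm — 6 equal slices spanning the solid's height, so layer i sits at z = i·h/6 — gives 5 non-empty perimeters. Each is a 4-segment closed polygon; G0 lifts to the layer z and rapids to the start vertex, then G1 traces the edges. The cross-section shrinks linearly with z (the slice at the apex is degenerate and omitted).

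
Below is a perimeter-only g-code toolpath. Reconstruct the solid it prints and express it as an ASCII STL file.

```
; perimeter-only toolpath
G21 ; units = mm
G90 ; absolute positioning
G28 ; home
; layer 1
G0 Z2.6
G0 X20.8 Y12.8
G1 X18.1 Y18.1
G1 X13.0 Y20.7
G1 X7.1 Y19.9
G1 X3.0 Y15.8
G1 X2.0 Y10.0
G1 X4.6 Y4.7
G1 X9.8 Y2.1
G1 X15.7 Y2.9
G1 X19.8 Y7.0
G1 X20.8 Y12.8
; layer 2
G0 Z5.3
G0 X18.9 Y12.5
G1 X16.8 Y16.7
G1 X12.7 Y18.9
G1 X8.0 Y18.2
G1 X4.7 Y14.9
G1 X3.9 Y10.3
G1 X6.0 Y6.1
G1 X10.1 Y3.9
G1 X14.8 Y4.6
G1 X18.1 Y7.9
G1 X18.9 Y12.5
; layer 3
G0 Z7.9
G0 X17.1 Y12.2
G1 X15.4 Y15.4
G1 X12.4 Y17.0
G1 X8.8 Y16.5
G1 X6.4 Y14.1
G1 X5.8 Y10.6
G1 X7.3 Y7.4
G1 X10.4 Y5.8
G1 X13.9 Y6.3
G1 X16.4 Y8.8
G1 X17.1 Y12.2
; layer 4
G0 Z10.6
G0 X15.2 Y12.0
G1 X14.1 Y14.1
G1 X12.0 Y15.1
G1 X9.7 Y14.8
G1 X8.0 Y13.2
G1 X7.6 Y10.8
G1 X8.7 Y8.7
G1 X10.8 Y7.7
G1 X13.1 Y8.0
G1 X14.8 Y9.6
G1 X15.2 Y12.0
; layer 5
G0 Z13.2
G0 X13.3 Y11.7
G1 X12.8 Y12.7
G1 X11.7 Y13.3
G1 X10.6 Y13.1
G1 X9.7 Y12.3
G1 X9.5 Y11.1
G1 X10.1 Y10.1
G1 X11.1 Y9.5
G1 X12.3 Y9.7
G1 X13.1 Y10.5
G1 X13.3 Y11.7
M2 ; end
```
solid part
  facet normal 0.0000 0.0000 -1.0000
    outer loop
      vertex 13.3 22.6 0.0
      vertex 19.5 19.4 0.0
      vertex 22.7 13.1 0.0
    endloop
  endfacet
  facet normal 0.0000 0.0000 -1.0000
    outer loop
      vertex 6.3 21.6 0.0
      vertex 13.3 22.6 0.0
      vertex 22.7 13.1 0.0
    endloop
  endfacet
  facet normal 0.0000 0.0000 -1.0000
    outer loop
      vertex 1.3 16.7 0.0
      vertex 6.3 21.6 0.0
      vertex 22.7 13.1 0.0
    endloop
  endfacet
  facet normal 0.0000 0.0000 -1.0000
    outer loop
      vertex 0.1 9.7 0.0
      vertex 1.3 16.7 0.0
      vertex 22.7 13.1 0.0
    endloop
  endfacet
  facet normal 0.0000 0.0000 -1.0000
    outer loop
      vertex 3.3 3.4 0.0
      vertex 0.1 9.7 0.0
      vertex 22.7 13.1 0.0
    endloop
  endfacet
  facet normal 0.0000 0.0000 -1.0000
    outer loop
      vertex 9.5 0.2 0.0
      vertex 3.3 3.4 0.0
      vertex 22.7 13.1 0.0
    endloop
  endfacet
  facet normal 0.0000 0.0000 -1.0000
    outer loop
      vertex 16.5 1.2 0.0
      vertex 9.5 0.2 0.0
      vertex 22.7 13.1 0.0
    endloop
  endfacet
  facet normal 0.0000 0.0000 -1.0000
    outer loop
      vertex 21.5 6.1 0.0
      vertex 16.5 1.2 0.0
      vertex 22.7 13.1 0.0
    endloop
  endfacet
  facet normal 0.7366 0.3741 0.5635
    outer loop
      vertex 22.7 13.1 0.0
      vertex 19.5 19.4 0.0
      vertex 11.4 11.4 15.9
    endloop
  endfacet
  facet normal 0.3791 0.7346 0.5627
    outer loop
      vertex 19.5 19.4 0.0
      vertex 13.3 22.6 0.0
      vertex 11.4 11.4 15.9
    endloop
  endfacet
  facet normal -0.1169 0.8185 0.5625
    outer loop
      vertex 13.3 22.6 0.0
      vertex 6.3 21.6 0.0
      vertex 11.4 11.4 15.9
    endloop
  endfacet
  facet normal -0.5781 0.5899 0.5638
    outer loop
      vertex 6.3 21.6 0.0
      vertex 1.3 16.7 0.0
      vertex 11.4 11.4 15.9
    endloop
  endfacet
  facet normal -0.8141 0.1396 0.5637
    outer loop
      vertex 1.3 16.7 0.0
      vertex 0.1 9.7 0.0
      vertex 11.4 11.4 15.9
    endloop
  endfacet
  facet normal -0.7366 -0.3741 0.5635
    outer loop
      vertex 0.1 9.7 0.0
      vertex 3.3 3.4 0.0
      vertex 11.4 11.4 15.9
    endloop
  endfacet
  facet normal -0.3791 -0.7346 0.5627
    outer loop
      vertex 3.3 3.4 0.0
      vertex 9.5 0.2 0.0
      vertex 11.4 11.4 15.9
    endloop
  endfacet
  facet normal 0.1169 -0.8185 0.5625
    outer loop
      vertex 9.5 0.2 0.0
      vertex 16.5 1.2 0.0
      vertex 11.4 11.4 15.9
    endloop
  endfacet
  facet normal 0.5781 -0.5899 0.5638
    outer loop
      vertex 16.5 1.2 0.0
      vertex 21.5 6.1 0.0
      vertex 11.4 11.4 15.9
    endloop
  endfacet
  facet normal 0.8141 -0.1396 0.5637
    outer loop
      vertex 21.5 6.1 0.0
      vertex 22.7 13.1 0.0
      vertex 11.4 11.4 15.9
    endloop
  endfacet
endsolid part

The G0 Z moves step by Δz≈2.6 mm. The G1 loops shrink linearly with z, so the solid tapers from its base footprint up to z≈15.9. Closing with a flat bottom cap and the tapered top and triangulating gives 18 facets — a regular 10-sided pyramid, base circumscribed radius ≈ 11.4 mm, apex at z ≈ 15.9 mm.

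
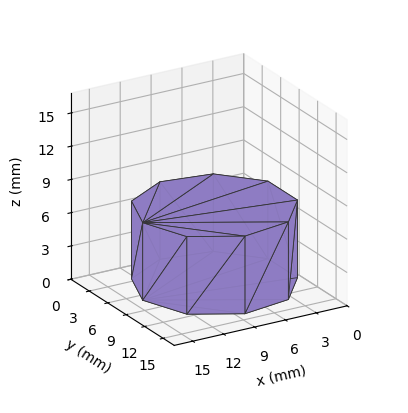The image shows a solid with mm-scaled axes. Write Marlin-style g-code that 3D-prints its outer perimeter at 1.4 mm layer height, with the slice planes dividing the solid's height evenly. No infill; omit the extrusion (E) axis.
Reading the render: the shape is a regular 9-sided prism (a cylinder approximated with 9 flat sides), circumscribed radius ≈ 7 mm, height ≈ 7 mm (dimensions read to the nearest mm from the axis ticks). For the g-code, the solid's height is divided into equal slices at the stated Δz and each level perimeter traced with G1 moves after a G0 lift.

; perimeter-only toolpath
G21 ; units = mm
G90 ; absolute positioning
G28 ; home
; layer 1
G0 Z1.4
G0 X14.0 Y7.0
G1 X12.4 Y11.5
G1 X8.2 Y13.9
G1 X3.5 Y13.1
G1 X0.4 Y9.4
G1 X0.4 Y4.6
G1 X3.5 Y0.9
G1 X8.2 Y0.1
G1 X12.4 Y2.5
G1 X14.0 Y7.0
; layer 2
G0 Z2.8
G0 X14.0 Y7.0
G1 X12.4 Y11.5
G1 X8.2 Y13.9
G1 X3.5 Y13.1
G1 X0.4 Y9.4
G1 X0.4 Y4.6
G1 X3.5 Y0.9
G1 X8.2 Y0.1
G1 X12.4 Y2.5
G1 X14.0 Y7.0
; layer 3
G0 Z4.2
G0 X14.0 Y7.0
G1 X12.4 Y11.5
G1 X8.2 Y13.9
G1 X3.5 Y13.1
G1 X0.4 Y9.4
G1 X0.4 Y4.6
G1 X3.5 Y0.9
G1 X8.2 Y0.1
G1 X12.4 Y2.5
G1 X14.0 Y7.0
; layer 4
G0 Z5.6
G0 X14.0 Y7.0
G1 X12.4 Y11.5
G1 X8.2 Y13.9
G1 X3.5 Y13.1
G1 X0.4 Y9.4
G1 X0.4 Y4.6
G1 X3.5 Y0.9
G1 X8.2 Y0.1
G1 X12.4 Y2.5
G1 X14.0 Y7.0
; layer 5
G0 Z7.0
G0 X14.0 Y7.0
G1 X12.4 Y11.5
G1 X8.2 Y13.9
G1 X3.5 Y13.1
G1 X0.4 Y9.4
G1 X0.4 Y4.6
G1 X3.5 Y0.9
G1 X8.2 Y0.1
G1 X12.4 Y2.5
G1 X14.0 Y7.0
M2 ; end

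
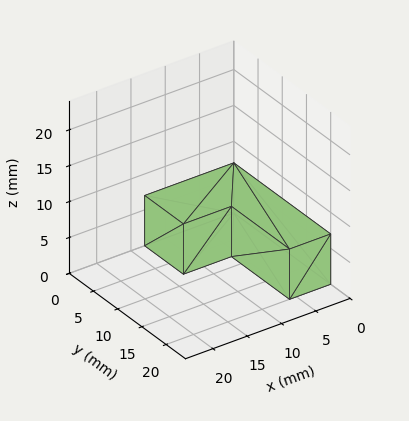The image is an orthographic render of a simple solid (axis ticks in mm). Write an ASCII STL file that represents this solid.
Reading the render: the shape is an L-shaped prism: outer 13 × 20 mm, arm thicknesses ≈ 8 mm (horizontal) and 6 mm (vertical), extruded 7 mm in z (dimensions read to the nearest mm from the axis ticks). For the STL, each face is triangulated and given an outward normal.

solid part
  facet normal 0.0000 0.0000 -1.0000
    outer loop
      vertex 13.00 8.00 0.00
      vertex 13.00 0.00 0.00
      vertex 0.00 0.00 0.00
    endloop
  endfacet
  facet normal 0.0000 0.0000 -1.0000
    outer loop
      vertex 6.00 8.00 0.00
      vertex 13.00 8.00 0.00
      vertex 0.00 0.00 0.00
    endloop
  endfacet
  facet normal 0.0000 0.0000 -1.0000
    outer loop
      vertex 6.00 20.00 0.00
      vertex 6.00 8.00 0.00
      vertex 0.00 0.00 0.00
    endloop
  endfacet
  facet normal 0.0000 0.0000 -1.0000
    outer loop
      vertex 0.00 20.00 0.00
      vertex 6.00 20.00 0.00
      vertex 0.00 0.00 0.00
    endloop
  endfacet
  facet normal 0.0000 0.0000 1.0000
    outer loop
      vertex 0.00 0.00 7.00
      vertex 13.00 0.00 7.00
      vertex 13.00 8.00 7.00
    endloop
  endfacet
  facet normal 0.0000 0.0000 1.0000
    outer loop
      vertex 0.00 0.00 7.00
      vertex 13.00 8.00 7.00
      vertex 6.00 8.00 7.00
    endloop
  endfacet
  facet normal 0.0000 0.0000 1.0000
    outer loop
      vertex 0.00 0.00 7.00
      vertex 6.00 8.00 7.00
      vertex 6.00 20.00 7.00
    endloop
  endfacet
  facet normal 0.0000 0.0000 1.0000
    outer loop
      vertex 0.00 0.00 7.00
      vertex 6.00 20.00 7.00
      vertex 0.00 20.00 7.00
    endloop
  endfacet
  facet normal 0.0000 -1.0000 0.0000
    outer loop
      vertex 0.00 0.00 0.00
      vertex 13.00 0.00 0.00
      vertex 13.00 0.00 7.00
    endloop
  endfacet
  facet normal 0.0000 -1.0000 0.0000
    outer loop
      vertex 0.00 0.00 0.00
      vertex 13.00 0.00 7.00
      vertex 0.00 0.00 7.00
    endloop
  endfacet
  facet normal 1.0000 0.0000 0.0000
    outer loop
      vertex 13.00 0.00 0.00
      vertex 13.00 8.00 0.00
      vertex 13.00 8.00 7.00
    endloop
  endfacet
  facet normal 1.0000 0.0000 0.0000
    outer loop
      vertex 13.00 0.00 0.00
      vertex 13.00 8.00 7.00
      vertex 13.00 0.00 7.00
    endloop
  endfacet
  facet normal 0.0000 1.0000 0.0000
    outer loop
      vertex 13.00 8.00 0.00
      vertex 6.00 8.00 0.00
      vertex 6.00 8.00 7.00
    endloop
  endfacet
  facet normal 0.0000 1.0000 0.0000
    outer loop
      vertex 13.00 8.00 0.00
      vertex 6.00 8.00 7.00
      vertex 13.00 8.00 7.00
    endloop
  endfacet
  facet normal 1.0000 0.0000 0.0000
    outer loop
      vertex 6.00 8.00 0.00
      vertex 6.00 20.00 0.00
      vertex 6.00 20.00 7.00
    endloop
  endfacet
  facet normal 1.0000 0.0000 0.0000
    outer loop
      vertex 6.00 8.00 0.00
      vertex 6.00 20.00 7.00
      vertex 6.00 8.00 7.00
    endloop
  endfacet
  facet normal 0.0000 1.0000 0.0000
    outer loop
      vertex 6.00 20.00 0.00
      vertex 0.00 20.00 0.00
      vertex 0.00 20.00 7.00
    endloop
  endfacet
  facet normal 0.0000 1.0000 0.0000
    outer loop
      vertex 6.00 20.00 0.00
      vertex 0.00 20.00 7.00
      vertex 6.00 20.00 7.00
    endloop
  endfacet
  facet normal -1.0000 0.0000 0.0000
    outer loop
      vertex 0.00 20.00 0.00
      vertex 0.00 0.00 0.00
      vertex 0.00 0.00 7.00
    endloop
  endfacet
  facet normal -1.0000 0.0000 0.0000
    outer loop
      vertex 0.00 20.00 0.00
      vertex 0.00 0.00 7.00
      vertex 0.00 20.00 7.00
    endloop
  endfacet
endsolid part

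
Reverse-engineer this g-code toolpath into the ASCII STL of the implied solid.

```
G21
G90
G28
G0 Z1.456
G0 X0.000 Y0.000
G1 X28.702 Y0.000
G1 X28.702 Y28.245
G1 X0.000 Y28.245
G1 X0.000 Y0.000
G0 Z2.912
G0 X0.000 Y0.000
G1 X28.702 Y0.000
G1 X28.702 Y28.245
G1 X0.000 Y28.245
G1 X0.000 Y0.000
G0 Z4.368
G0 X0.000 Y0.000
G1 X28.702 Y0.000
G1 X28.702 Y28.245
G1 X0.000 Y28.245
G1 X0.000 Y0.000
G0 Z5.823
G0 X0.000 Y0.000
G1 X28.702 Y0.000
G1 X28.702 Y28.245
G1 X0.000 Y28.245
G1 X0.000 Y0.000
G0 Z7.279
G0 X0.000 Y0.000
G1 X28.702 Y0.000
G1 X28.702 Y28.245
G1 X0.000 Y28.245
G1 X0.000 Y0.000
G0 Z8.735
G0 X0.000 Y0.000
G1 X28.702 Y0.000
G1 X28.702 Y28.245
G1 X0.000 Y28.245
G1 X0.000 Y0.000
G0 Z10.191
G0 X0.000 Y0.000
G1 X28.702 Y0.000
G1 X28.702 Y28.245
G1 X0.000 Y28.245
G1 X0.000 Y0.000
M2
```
solid part
  facet normal 0.0000 0.0000 -1.0000
    outer loop
      vertex 28.702 28.245 0.000
      vertex 28.702 0.000 0.000
      vertex 0.000 0.000 0.000
    endloop
  endfacet
  facet normal 0.0000 0.0000 -1.0000
    outer loop
      vertex 0.000 28.245 0.000
      vertex 28.702 28.245 0.000
      vertex 0.000 0.000 0.000
    endloop
  endfacet
  facet normal 0.0000 0.0000 1.0000
    outer loop
      vertex 0.000 0.000 10.191
      vertex 28.702 0.000 10.191
      vertex 28.702 28.245 10.191
    endloop
  endfacet
  facet normal 0.0000 0.0000 1.0000
    outer loop
      vertex 0.000 0.000 10.191
      vertex 28.702 28.245 10.191
      vertex 0.000 28.245 10.191
    endloop
  endfacet
  facet normal 0.0000 -1.0000 0.0000
    outer loop
      vertex 0.000 0.000 0.000
      vertex 28.702 0.000 0.000
      vertex 28.702 0.000 10.191
    endloop
  endfacet
  facet normal 0.0000 -1.0000 0.0000
    outer loop
      vertex 0.000 0.000 0.000
      vertex 28.702 0.000 10.191
      vertex 0.000 0.000 10.191
    endloop
  endfacet
  facet normal 0.0000 1.0000 0.0000
    outer loop
      vertex 28.702 28.245 10.191
      vertex 28.702 28.245 0.000
      vertex 0.000 28.245 0.000
    endloop
  endfacet
  facet normal 0.0000 1.0000 0.0000
    outer loop
      vertex 0.000 28.245 10.191
      vertex 28.702 28.245 10.191
      vertex 0.000 28.245 0.000
    endloop
  endfacet
  facet normal -1.0000 0.0000 0.0000
    outer loop
      vertex 0.000 28.245 10.191
      vertex 0.000 28.245 0.000
      vertex 0.000 0.000 0.000
    endloop
  endfacet
  facet normal -1.0000 0.0000 0.0000
    outer loop
      vertex 0.000 0.000 10.191
      vertex 0.000 28.245 10.191
      vertex 0.000 0.000 0.000
    endloop
  endfacet
  facet normal 1.0000 0.0000 0.0000
    outer loop
      vertex 28.702 0.000 0.000
      vertex 28.702 28.245 0.000
      vertex 28.702 28.245 10.191
    endloop
  endfacet
  facet normal 1.0000 0.0000 0.0000
    outer loop
      vertex 28.702 0.000 0.000
      vertex 28.702 28.245 10.191
      vertex 28.702 0.000 10.191
    endloop
  endfacet
endsolid part

The G0 Z moves step by Δz≈1.456 mm. Every layer's G1 loop is the same polygon, so the solid is a straight extrusion of it from z=0 to z≈10.2. Closing with flat bottom and top caps and triangulating gives 12 facets — a rectangular box, roughly 28.7 × 28.2 mm footprint and 10.2 mm tall.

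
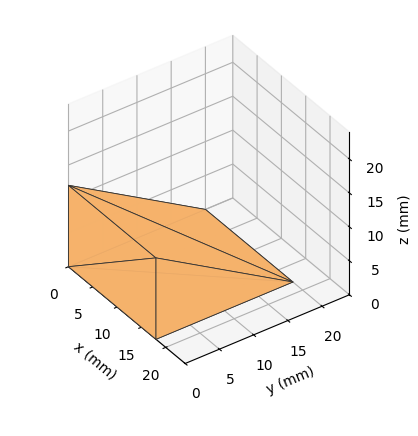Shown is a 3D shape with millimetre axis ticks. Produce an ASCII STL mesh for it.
Reading the render: the shape is a wedge (ramp): 18 × 20 mm base, rising to 12 mm along the y=0 edge and sloping linearly to z=0 at y=20 (dimensions read to the nearest mm from the axis ticks). For the STL, each face is triangulated and given an outward normal.

solid part
  facet normal 0.0000 0.0000 -1.0000
    outer loop
      vertex 18.0 20.0 0.0
      vertex 18.0 0.0 0.0
      vertex 0.0 0.0 0.0
    endloop
  endfacet
  facet normal 0.0000 0.0000 -1.0000
    outer loop
      vertex 0.0 20.0 0.0
      vertex 18.0 20.0 0.0
      vertex 0.0 0.0 0.0
    endloop
  endfacet
  facet normal 0.0000 -1.0000 0.0000
    outer loop
      vertex 0.0 0.0 0.0
      vertex 18.0 0.0 0.0
      vertex 18.0 0.0 12.0
    endloop
  endfacet
  facet normal 0.0000 -1.0000 0.0000
    outer loop
      vertex 0.0 0.0 0.0
      vertex 18.0 0.0 12.0
      vertex 0.0 0.0 12.0
    endloop
  endfacet
  facet normal 0.0000 0.5145 0.8575
    outer loop
      vertex 0.0 0.0 12.0
      vertex 18.0 0.0 12.0
      vertex 18.0 20.0 0.0
    endloop
  endfacet
  facet normal 0.0000 0.5145 0.8575
    outer loop
      vertex 0.0 0.0 12.0
      vertex 18.0 20.0 0.0
      vertex 0.0 20.0 0.0
    endloop
  endfacet
  facet normal -1.0000 0.0000 0.0000
    outer loop
      vertex 0.0 0.0 12.0
      vertex 0.0 20.0 0.0
      vertex 0.0 0.0 0.0
    endloop
  endfacet
  facet normal 1.0000 0.0000 0.0000
    outer loop
      vertex 18.0 0.0 0.0
      vertex 18.0 20.0 0.0
      vertex 18.0 0.0 12.0
    endloop
  endfacet
endsolid part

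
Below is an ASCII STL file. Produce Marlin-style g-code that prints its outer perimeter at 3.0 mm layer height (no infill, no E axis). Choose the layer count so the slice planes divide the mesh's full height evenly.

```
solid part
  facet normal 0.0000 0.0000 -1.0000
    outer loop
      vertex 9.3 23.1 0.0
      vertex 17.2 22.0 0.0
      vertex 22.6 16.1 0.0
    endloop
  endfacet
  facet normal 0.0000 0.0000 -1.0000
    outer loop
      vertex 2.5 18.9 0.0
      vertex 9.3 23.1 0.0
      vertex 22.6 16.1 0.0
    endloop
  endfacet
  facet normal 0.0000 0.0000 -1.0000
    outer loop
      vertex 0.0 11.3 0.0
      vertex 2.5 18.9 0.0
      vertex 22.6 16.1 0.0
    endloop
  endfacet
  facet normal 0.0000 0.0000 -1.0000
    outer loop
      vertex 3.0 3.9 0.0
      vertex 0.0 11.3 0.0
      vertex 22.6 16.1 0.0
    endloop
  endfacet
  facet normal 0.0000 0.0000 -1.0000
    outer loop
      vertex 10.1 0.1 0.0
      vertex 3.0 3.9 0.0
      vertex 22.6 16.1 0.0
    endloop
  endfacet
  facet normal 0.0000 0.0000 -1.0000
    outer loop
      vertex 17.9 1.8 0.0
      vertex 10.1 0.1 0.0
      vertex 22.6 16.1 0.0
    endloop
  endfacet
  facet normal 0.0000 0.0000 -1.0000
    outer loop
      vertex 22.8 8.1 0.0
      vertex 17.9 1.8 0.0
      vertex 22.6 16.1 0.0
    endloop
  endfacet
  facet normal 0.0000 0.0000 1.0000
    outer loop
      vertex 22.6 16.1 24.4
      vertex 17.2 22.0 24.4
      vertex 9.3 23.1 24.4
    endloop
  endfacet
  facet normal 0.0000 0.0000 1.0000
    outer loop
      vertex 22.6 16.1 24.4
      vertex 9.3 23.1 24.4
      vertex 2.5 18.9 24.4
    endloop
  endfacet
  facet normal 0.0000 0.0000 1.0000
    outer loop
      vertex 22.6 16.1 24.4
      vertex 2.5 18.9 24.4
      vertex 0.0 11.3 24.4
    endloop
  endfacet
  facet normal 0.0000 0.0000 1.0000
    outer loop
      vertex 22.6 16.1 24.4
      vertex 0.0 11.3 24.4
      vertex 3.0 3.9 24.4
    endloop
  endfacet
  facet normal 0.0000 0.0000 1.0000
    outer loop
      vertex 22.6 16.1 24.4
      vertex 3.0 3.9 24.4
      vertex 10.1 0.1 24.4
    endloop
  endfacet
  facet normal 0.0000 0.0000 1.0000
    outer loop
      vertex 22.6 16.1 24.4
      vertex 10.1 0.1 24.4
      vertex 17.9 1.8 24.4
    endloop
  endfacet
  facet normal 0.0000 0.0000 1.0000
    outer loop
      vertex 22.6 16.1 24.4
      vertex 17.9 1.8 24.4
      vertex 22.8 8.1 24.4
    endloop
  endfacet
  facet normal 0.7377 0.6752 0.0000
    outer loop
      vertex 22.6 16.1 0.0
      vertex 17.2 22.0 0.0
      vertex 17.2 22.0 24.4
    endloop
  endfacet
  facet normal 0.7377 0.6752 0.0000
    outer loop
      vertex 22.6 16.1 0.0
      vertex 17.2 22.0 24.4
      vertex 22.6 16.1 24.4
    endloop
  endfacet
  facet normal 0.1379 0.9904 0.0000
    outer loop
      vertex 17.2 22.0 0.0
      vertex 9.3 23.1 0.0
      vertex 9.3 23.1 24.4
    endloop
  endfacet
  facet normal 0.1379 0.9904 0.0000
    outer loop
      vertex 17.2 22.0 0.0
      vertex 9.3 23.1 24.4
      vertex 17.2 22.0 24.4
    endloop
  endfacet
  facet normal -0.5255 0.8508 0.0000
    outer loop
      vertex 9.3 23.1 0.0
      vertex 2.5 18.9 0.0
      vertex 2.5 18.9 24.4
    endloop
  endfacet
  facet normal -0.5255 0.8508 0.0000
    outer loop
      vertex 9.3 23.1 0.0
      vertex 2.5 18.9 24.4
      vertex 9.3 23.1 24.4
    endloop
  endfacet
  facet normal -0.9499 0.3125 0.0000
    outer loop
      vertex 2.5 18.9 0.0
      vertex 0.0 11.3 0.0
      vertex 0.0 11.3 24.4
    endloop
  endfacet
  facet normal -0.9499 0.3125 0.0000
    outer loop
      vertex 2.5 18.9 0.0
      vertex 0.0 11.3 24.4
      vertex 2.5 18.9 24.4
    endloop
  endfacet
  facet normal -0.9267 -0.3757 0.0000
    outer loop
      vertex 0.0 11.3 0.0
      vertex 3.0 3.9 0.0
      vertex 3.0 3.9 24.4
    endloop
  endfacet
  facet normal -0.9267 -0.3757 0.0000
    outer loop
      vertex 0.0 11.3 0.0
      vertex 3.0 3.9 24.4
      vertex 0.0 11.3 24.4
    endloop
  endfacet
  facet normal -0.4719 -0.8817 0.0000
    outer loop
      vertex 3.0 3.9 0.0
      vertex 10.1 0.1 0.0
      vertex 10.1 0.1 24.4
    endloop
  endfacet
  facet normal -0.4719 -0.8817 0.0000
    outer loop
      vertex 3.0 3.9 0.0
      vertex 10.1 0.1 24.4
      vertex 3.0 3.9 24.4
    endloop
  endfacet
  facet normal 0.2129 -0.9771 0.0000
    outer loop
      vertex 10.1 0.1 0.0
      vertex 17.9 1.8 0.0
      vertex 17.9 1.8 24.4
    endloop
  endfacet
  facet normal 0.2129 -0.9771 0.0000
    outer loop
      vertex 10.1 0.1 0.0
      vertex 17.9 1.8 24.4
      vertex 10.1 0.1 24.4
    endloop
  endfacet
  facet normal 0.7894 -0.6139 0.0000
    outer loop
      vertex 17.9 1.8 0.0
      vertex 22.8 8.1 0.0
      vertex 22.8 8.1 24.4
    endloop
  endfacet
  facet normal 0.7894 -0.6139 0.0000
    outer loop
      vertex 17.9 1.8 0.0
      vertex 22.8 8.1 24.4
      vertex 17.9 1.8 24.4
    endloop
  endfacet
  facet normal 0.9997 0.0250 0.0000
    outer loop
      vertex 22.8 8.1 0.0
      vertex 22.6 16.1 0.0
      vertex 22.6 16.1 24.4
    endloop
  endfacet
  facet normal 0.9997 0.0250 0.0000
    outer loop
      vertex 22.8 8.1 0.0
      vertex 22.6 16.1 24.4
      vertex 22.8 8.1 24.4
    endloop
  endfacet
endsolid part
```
; perimeter-only toolpath
G21 ; units = mm
G90 ; absolute positioning
G28 ; home
; layer 1
G0 Z3.0
G0 X22.6 Y16.1
G1 X17.2 Y22.0
G1 X9.3 Y23.1
G1 X2.5 Y18.9
G1 X0.0 Y11.3
G1 X3.0 Y3.9
G1 X10.1 Y0.1
G1 X17.9 Y1.8
G1 X22.8 Y8.1
G1 X22.6 Y16.1
; layer 2
G0 Z6.1
G0 X22.6 Y16.1
G1 X17.2 Y22.0
G1 X9.3 Y23.1
G1 X2.5 Y18.9
G1 X0.0 Y11.3
G1 X3.0 Y3.9
G1 X10.1 Y0.1
G1 X17.9 Y1.8
G1 X22.8 Y8.1
G1 X22.6 Y16.1
; layer 3
G0 Z9.1
G0 X22.6 Y16.1
G1 X17.2 Y22.0
G1 X9.3 Y23.1
G1 X2.5 Y18.9
G1 X0.0 Y11.3
G1 X3.0 Y3.9
G1 X10.1 Y0.1
G1 X17.9 Y1.8
G1 X22.8 Y8.1
G1 X22.6 Y16.1
; layer 4
G0 Z12.2
G0 X22.6 Y16.1
G1 X17.2 Y22.0
G1 X9.3 Y23.1
G1 X2.5 Y18.9
G1 X0.0 Y11.3
G1 X3.0 Y3.9
G1 X10.1 Y0.1
G1 X17.9 Y1.8
G1 X22.8 Y8.1
G1 X22.6 Y16.1
; layer 5
G0 Z15.2
G0 X22.6 Y16.1
G1 X17.2 Y22.0
G1 X9.3 Y23.1
G1 X2.5 Y18.9
G1 X0.0 Y11.3
G1 X3.0 Y3.9
G1 X10.1 Y0.1
G1 X17.9 Y1.8
G1 X22.8 Y8.1
G1 X22.6 Y16.1
; layer 6
G0 Z18.3
G0 X22.6 Y16.1
G1 X17.2 Y22.0
G1 X9.3 Y23.1
G1 X2.5 Y18.9
G1 X0.0 Y11.3
G1 X3.0 Y3.9
G1 X10.1 Y0.1
G1 X17.9 Y1.8
G1 X22.8 Y8.1
G1 X22.6 Y16.1
; layer 7
G0 Z21.3
G0 X22.6 Y16.1
G1 X17.2 Y22.0
G1 X9.3 Y23.1
G1 X2.5 Y18.9
G1 X0.0 Y11.3
G1 X3.0 Y3.9
G1 X10.1 Y0.1
G1 X17.9 Y1.8
G1 X22.8 Y8.1
G1 X22.6 Y16.1
; layer 8
G0 Z24.4
G0 X22.6 Y16.1
G1 X17.2 Y22.0
G1 X9.3 Y23.1
G1 X2.5 Y18.9
G1 X0.0 Y11.3
G1 X3.0 Y3.9
G1 X10.1 Y0.1
G1 X17.9 Y1.8
G1 X22.8 Y8.1
G1 X22.6 Y16.1
M2 ; end

The solid is a regular 9-sided prism (a cylinder approximated with 9 flat sides), circumscribed radius ≈ 11.7 mm, height ≈ 24.4 mm. Slicing at Δz = 3.0 mm — 8 equal slices spanning the solid's height, so layer i sits at z = i·h/8 — gives 8 non-empty perimeters. Each is a 9-segment closed polygon; G0 lifts to the layer z and rapids to the start vertex, then G1 traces the edges.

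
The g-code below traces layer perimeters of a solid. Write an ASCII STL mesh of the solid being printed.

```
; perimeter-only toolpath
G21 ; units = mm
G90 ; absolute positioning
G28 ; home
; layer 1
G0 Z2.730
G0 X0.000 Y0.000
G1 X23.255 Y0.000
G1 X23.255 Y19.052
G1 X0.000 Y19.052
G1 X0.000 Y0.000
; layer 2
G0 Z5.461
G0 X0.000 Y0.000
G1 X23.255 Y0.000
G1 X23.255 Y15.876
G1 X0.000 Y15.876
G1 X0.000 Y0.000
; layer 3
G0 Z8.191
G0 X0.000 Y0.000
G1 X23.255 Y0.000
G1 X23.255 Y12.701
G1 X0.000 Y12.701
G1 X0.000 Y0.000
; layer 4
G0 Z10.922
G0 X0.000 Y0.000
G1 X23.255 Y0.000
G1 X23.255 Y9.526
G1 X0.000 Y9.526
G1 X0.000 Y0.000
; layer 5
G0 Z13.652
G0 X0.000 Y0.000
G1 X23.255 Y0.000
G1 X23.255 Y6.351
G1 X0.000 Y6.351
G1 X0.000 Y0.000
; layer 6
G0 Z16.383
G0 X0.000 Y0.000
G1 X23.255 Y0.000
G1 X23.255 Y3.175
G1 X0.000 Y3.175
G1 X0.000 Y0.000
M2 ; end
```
solid part
  facet normal 0.0000 0.0000 -1.0000
    outer loop
      vertex 23.255 22.227 0.000
      vertex 23.255 0.000 0.000
      vertex 0.000 0.000 0.000
    endloop
  endfacet
  facet normal 0.0000 0.0000 -1.0000
    outer loop
      vertex 0.000 22.227 0.000
      vertex 23.255 22.227 0.000
      vertex 0.000 0.000 0.000
    endloop
  endfacet
  facet normal 0.0000 -1.0000 0.0000
    outer loop
      vertex 0.000 0.000 0.000
      vertex 23.255 0.000 0.000
      vertex 23.255 0.000 19.113
    endloop
  endfacet
  facet normal 0.0000 -1.0000 0.0000
    outer loop
      vertex 0.000 0.000 0.000
      vertex 23.255 0.000 19.113
      vertex 0.000 0.000 19.113
    endloop
  endfacet
  facet normal 0.0000 0.6520 0.7582
    outer loop
      vertex 0.000 0.000 19.113
      vertex 23.255 0.000 19.113
      vertex 23.255 22.227 0.000
    endloop
  endfacet
  facet normal 0.0000 0.6520 0.7582
    outer loop
      vertex 0.000 0.000 19.113
      vertex 23.255 22.227 0.000
      vertex 0.000 22.227 0.000
    endloop
  endfacet
  facet normal -1.0000 0.0000 0.0000
    outer loop
      vertex 0.000 0.000 19.113
      vertex 0.000 22.227 0.000
      vertex 0.000 0.000 0.000
    endloop
  endfacet
  facet normal 1.0000 0.0000 0.0000
    outer loop
      vertex 23.255 0.000 0.000
      vertex 23.255 22.227 0.000
      vertex 23.255 0.000 19.113
    endloop
  endfacet
endsolid part

The G0 Z moves step by Δz≈2.730 mm. The G1 loops shrink linearly with z, so the solid tapers from its base footprint up to z≈19.1. Closing with a flat bottom cap and the tapered top and triangulating gives 8 facets — a wedge (ramp): 23.3 × 22.2 mm base, rising to 19.1 mm along the y=0 edge and sloping linearly to z=0 at y=22.2.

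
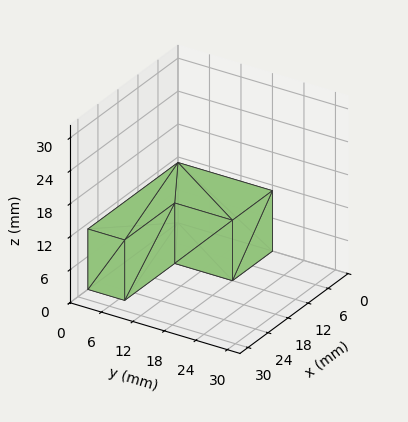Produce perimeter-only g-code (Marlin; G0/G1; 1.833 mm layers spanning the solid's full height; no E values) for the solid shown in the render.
Reading the render: the shape is an L-shaped prism: outer 27 × 18 mm, arm thicknesses ≈ 7 mm (horizontal) and 12 mm (vertical), extruded 11 mm in z (dimensions read to the nearest mm from the axis ticks). For the g-code, the solid's height is divided into equal slices at the stated Δz and each level perimeter traced with G1 moves after a G0 lift.

; perimeter-only toolpath
G21 ; units = mm
G90 ; absolute positioning
G28 ; home
; layer 1
G0 Z1.833
G0 X0.000 Y0.000
G1 X27.000 Y0.000
G1 X27.000 Y7.000
G1 X12.000 Y7.000
G1 X12.000 Y18.000
G1 X0.000 Y18.000
G1 X0.000 Y0.000
; layer 2
G0 Z3.667
G0 X0.000 Y0.000
G1 X27.000 Y0.000
G1 X27.000 Y7.000
G1 X12.000 Y7.000
G1 X12.000 Y18.000
G1 X0.000 Y18.000
G1 X0.000 Y0.000
; layer 3
G0 Z5.500
G0 X0.000 Y0.000
G1 X27.000 Y0.000
G1 X27.000 Y7.000
G1 X12.000 Y7.000
G1 X12.000 Y18.000
G1 X0.000 Y18.000
G1 X0.000 Y0.000
; layer 4
G0 Z7.333
G0 X0.000 Y0.000
G1 X27.000 Y0.000
G1 X27.000 Y7.000
G1 X12.000 Y7.000
G1 X12.000 Y18.000
G1 X0.000 Y18.000
G1 X0.000 Y0.000
; layer 5
G0 Z9.167
G0 X0.000 Y0.000
G1 X27.000 Y0.000
G1 X27.000 Y7.000
G1 X12.000 Y7.000
G1 X12.000 Y18.000
G1 X0.000 Y18.000
G1 X0.000 Y0.000
; layer 6
G0 Z11.000
G0 X0.000 Y0.000
G1 X27.000 Y0.000
G1 X27.000 Y7.000
G1 X12.000 Y7.000
G1 X12.000 Y18.000
G1 X0.000 Y18.000
G1 X0.000 Y0.000
M2 ; end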